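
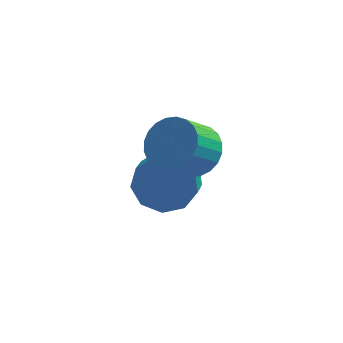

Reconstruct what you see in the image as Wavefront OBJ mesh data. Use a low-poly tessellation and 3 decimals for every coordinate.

v 0.618 -0.625 -2.752
v 0.968 -0.17 -1.885
v 0.952 -1.079 -1.401
v 0.602 -1.535 -2.268
v 0.256 -0.162 -1.894
v 0.24 -1.072 -1.41
v -0.286 -0.371 -2.304
v -0.302 -1.281 -1.821
v -0.405 -0.699 -2.924
v -0.421 -1.608 -2.441
v -0.046 -0.993 -3.464
v -0.061 -1.902 -2.98
v 0.624 -1.114 -3.67
v 0.608 -2.023 -3.186
v 1.291 -1.007 -3.447
v 1.275 -1.916 -2.963
v 1.643 -0.721 -2.898
v 1.627 -1.63 -2.414
v 1.515 -0.391 -2.281
v 1.499 -1.3 -1.798
v 1.566 -1.755 -0.291
v 1.944 -1.216 0.38
v 1.311 -1.946 1.322
v 0.934 -2.485 0.651
v 1.632 -1.035 0.31
v 0.999 -1.766 1.253
v 1.311 -0.965 0.149
v 0.678 -1.695 1.091
v 1.028 -1.014 -0.08
v 0.395 -1.744 0.863
v 0.827 -1.177 -0.34
v 0.194 -1.907 0.603
v 0.739 -1.427 -0.593
v 0.106 -2.157 0.35
v 0.777 -1.727 -0.8
v 0.144 -2.457 0.142
v 0.935 -2.032 -0.93
v 0.302 -2.762 0.013
v 1.189 -2.294 -0.962
v 0.556 -3.024 -0.02
v 1.501 -2.474 -0.893
v 0.868 -3.205 0.05
v 1.822 -2.545 -0.731
v 1.189 -3.275 0.211
v 2.105 -2.496 -0.503
v 1.472 -3.226 0.44
v 2.306 -2.333 -0.243
v 1.673 -3.063 0.7
v 2.394 -2.083 0.01
v 1.761 -2.813 0.953
v 2.356 -1.783 0.218
v 1.723 -2.513 1.16
v 2.198 -1.478 0.347
v 1.565 -2.208 1.29
f 2 1 5
f 2 5 3
f 3 5 6
f 3 6 4
f 5 1 7
f 5 7 6
f 6 7 8
f 6 8 4
f 7 1 9
f 7 9 8
f 8 9 10
f 8 10 4
f 9 1 11
f 9 11 10
f 10 11 12
f 10 12 4
f 11 1 13
f 11 13 12
f 12 13 14
f 12 14 4
f 13 1 15
f 13 15 14
f 14 15 16
f 14 16 4
f 15 1 17
f 15 17 16
f 16 17 18
f 16 18 4
f 17 1 19
f 17 19 18
f 18 19 20
f 18 20 4
f 19 1 2
f 19 2 20
f 20 2 3
f 20 3 4
f 22 21 25
f 22 25 23
f 23 25 26
f 23 26 24
f 25 21 27
f 25 27 26
f 26 27 28
f 26 28 24
f 27 21 29
f 27 29 28
f 28 29 30
f 28 30 24
f 29 21 31
f 29 31 30
f 30 31 32
f 30 32 24
f 31 21 33
f 31 33 32
f 32 33 34
f 32 34 24
f 33 21 35
f 33 35 34
f 34 35 36
f 34 36 24
f 35 21 37
f 35 37 36
f 36 37 38
f 36 38 24
f 37 21 39
f 37 39 38
f 38 39 40
f 38 40 24
f 39 21 41
f 39 41 40
f 40 41 42
f 40 42 24
f 41 21 43
f 41 43 42
f 42 43 44
f 42 44 24
f 43 21 45
f 43 45 44
f 44 45 46
f 44 46 24
f 45 21 47
f 45 47 46
f 46 47 48
f 46 48 24
f 47 21 49
f 47 49 48
f 48 49 50
f 48 50 24
f 49 21 51
f 49 51 50
f 50 51 52
f 50 52 24
f 51 21 53
f 51 53 52
f 52 53 54
f 52 54 24
f 53 21 22
f 53 22 54
f 54 22 23
f 54 23 24



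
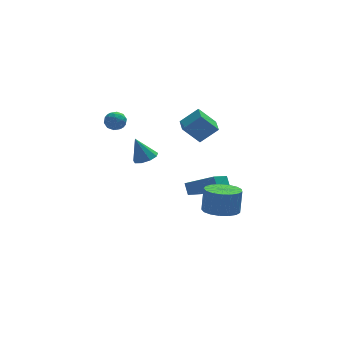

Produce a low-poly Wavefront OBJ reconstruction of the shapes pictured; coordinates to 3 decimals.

v 1.285 -4.003 -2.61
v 2.152 -3.539 -2.839
v 2.342 -3.212 -1.46
v 1.475 -3.677 -1.23
v 1.82 -3.189 -2.876
v 2.01 -2.863 -1.497
v 1.366 -3.026 -2.852
v 1.555 -2.7 -1.473
v 0.893 -3.087 -2.773
v 1.083 -2.76 -1.393
v 0.51 -3.358 -2.656
v 0.699 -3.031 -1.277
v 0.304 -3.776 -2.528
v 0.494 -3.45 -1.149
v 0.324 -4.247 -2.42
v 0.513 -3.921 -1.04
v 0.563 -4.662 -2.354
v 0.753 -4.335 -0.975
v 0.968 -4.926 -2.348
v 1.158 -4.599 -0.968
v 1.446 -4.978 -2.401
v 1.635 -4.652 -1.022
v 1.886 -4.808 -2.502
v 2.076 -4.481 -1.123
v 2.19 -4.452 -2.628
v 2.379 -4.126 -1.248
v 2.285 -3.995 -2.749
v 2.475 -3.668 -1.37
v 0.472 -2.681 1.897
v -0.444 -2.567 2.937
v 0.576 -1.687 1.88
v -0.34 -1.573 2.919
v 1.44 -2.767 2.761
v 0.524 -2.653 3.8
v 1.544 -1.773 2.743
v 0.628 -1.659 3.783
v 1.587 1.472 -4.992
v 0.619 0.541 -4.301
v 1.521 1.991 -4.386
v 0.553 1.06 -3.695
v 3.007 0.64 -4.125
v 2.039 -0.291 -3.434
v 2.941 1.159 -3.519
v 1.973 0.228 -2.828
v -2.186 -1.728 0.511
v -1.528 -1.692 0.747
v -2.674 -1.412 1.829
v -1.67 -1.262 0.591
v -2.053 -1.05 0.398
v -2.499 -1.155 0.258
v -2.798 -1.529 0.237
v -2.811 -1.995 0.344
v -2.531 -2.337 0.529
v -2.09 -2.393 0.707
v -1.693 -2.139 0.792
v -3.786 0.383 2.748
v -3.415 0.554 2.253
v -3.445 -0.594 2.667
v -3.074 -0.423 2.172
v -2.937 -0.213 2.763
v -3.148 0.39 2.813
v -3.712 -0.43 2.107
v -3.923 0.173 2.157
v -3.369 0.051 1.857
v -2.891 0.185 2.262
v -3.969 -0.225 2.658
v -3.491 -0.091 3.063
v -3.631 0.554 2.507
v -3.229 -0.594 2.413
v -3.149 -0.471 2.76
v -2.931 -0.37 2.469
v -3.474 0.458 2.836
v -3.256 0.558 2.545
v -2.975 0.108 2.845
v -3.604 -0.598 2.375
v -3.386 -0.498 2.084
v -3.929 0.33 2.451
v -3.711 0.431 2.16
v -3.885 -0.148 2.075
v -3.386 0.359 1.984
v -3.185 -0.215 1.937
v -3.56 -0.22 1.898
v -3.684 0.135 1.928
v -3.104 0.438 2.222
v -2.903 -0.136 2.175
v -2.823 -0.013 2.522
v -2.947 0.342 2.551
v -3.077 0.142 1.989
v -3.957 0.096 2.745
v -3.756 -0.478 2.698
v -3.913 -0.382 2.369
v -4.037 -0.027 2.398
v -3.675 0.175 2.983
v -3.474 -0.399 2.936
v -3.176 -0.175 2.992
v -3.3 0.18 3.022
v -3.783 -0.182 2.931
f 2 1 5
f 2 5 3
f 3 5 6
f 3 6 4
f 5 1 7
f 5 7 6
f 6 7 8
f 6 8 4
f 7 1 9
f 7 9 8
f 8 9 10
f 8 10 4
f 9 1 11
f 9 11 10
f 10 11 12
f 10 12 4
f 11 1 13
f 11 13 12
f 12 13 14
f 12 14 4
f 13 1 15
f 13 15 14
f 14 15 16
f 14 16 4
f 15 1 17
f 15 17 16
f 16 17 18
f 16 18 4
f 17 1 19
f 17 19 18
f 18 19 20
f 18 20 4
f 19 1 21
f 19 21 20
f 20 21 22
f 20 22 4
f 21 1 23
f 21 23 22
f 22 23 24
f 22 24 4
f 23 1 25
f 23 25 24
f 24 25 26
f 24 26 4
f 25 1 27
f 25 27 26
f 26 27 28
f 26 28 4
f 27 1 2
f 27 2 28
f 28 2 3
f 28 3 4
f 30 32 29
f 33 30 29
f 29 32 31
f 31 33 29
f 30 36 32
f 34 30 33
f 34 36 30
f 32 36 31
f 35 33 31
f 31 36 35
f 35 34 33
f 36 34 35
f 38 40 37
f 41 38 37
f 37 40 39
f 39 41 37
f 38 44 40
f 42 38 41
f 42 44 38
f 40 44 39
f 43 41 39
f 39 44 43
f 43 42 41
f 44 42 43
f 46 45 48
f 46 48 47
f 48 45 49
f 48 49 47
f 49 45 50
f 49 50 47
f 50 45 51
f 50 51 47
f 51 45 52
f 51 52 47
f 52 45 53
f 52 53 47
f 53 45 54
f 53 54 47
f 54 45 55
f 54 55 47
f 55 45 46
f 55 46 47
f 56 93 72
f 93 67 96
f 72 96 61
f 93 96 72
f 56 72 68
f 72 61 73
f 68 73 57
f 72 73 68
f 56 68 77
f 68 57 78
f 77 78 63
f 68 78 77
f 56 77 89
f 77 63 92
f 89 92 66
f 77 92 89
f 56 89 93
f 89 66 97
f 93 97 67
f 89 97 93
f 57 73 84
f 73 61 87
f 84 87 65
f 73 87 84
f 61 96 74
f 96 67 95
f 74 95 60
f 96 95 74
f 67 97 94
f 97 66 90
f 94 90 58
f 97 90 94
f 66 92 91
f 92 63 79
f 91 79 62
f 92 79 91
f 63 78 83
f 78 57 80
f 83 80 64
f 78 80 83
f 59 85 71
f 85 65 86
f 71 86 60
f 85 86 71
f 59 71 69
f 71 60 70
f 69 70 58
f 71 70 69
f 59 69 76
f 69 58 75
f 76 75 62
f 69 75 76
f 59 76 81
f 76 62 82
f 81 82 64
f 76 82 81
f 59 81 85
f 81 64 88
f 85 88 65
f 81 88 85
f 60 86 74
f 86 65 87
f 74 87 61
f 86 87 74
f 58 70 94
f 70 60 95
f 94 95 67
f 70 95 94
f 62 75 91
f 75 58 90
f 91 90 66
f 75 90 91
f 64 82 83
f 82 62 79
f 83 79 63
f 82 79 83
f 65 88 84
f 88 64 80
f 84 80 57
f 88 80 84



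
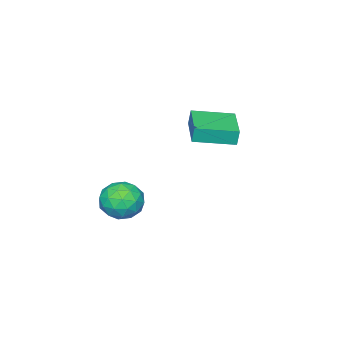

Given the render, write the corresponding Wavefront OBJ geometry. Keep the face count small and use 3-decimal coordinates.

v 0.605 -1.534 -2.961
v 1.33 -0.848 -3.457
v 1.97 -2.572 -2.403
v 2.695 -1.886 -2.899
v 2.131 -1.545 -2
v 1.288 -0.904 -2.345
v 2.012 -2.516 -3.515
v 1.169 -1.875 -3.86
v 2.199 -1.455 -3.8
v 2.273 -0.855 -2.864
v 1.027 -2.565 -2.996
v 1.101 -1.965 -2.06
v 0.848 -1.1 -3.258
v 2.452 -2.32 -2.602
v 2.121 -2.12 -2.073
v 2.547 -1.716 -2.365
v 0.823 -1.133 -2.604
v 1.249 -0.729 -2.896
v 1.72 -1.139 -2.04
v 2.051 -2.691 -2.964
v 2.477 -2.287 -3.256
v 0.753 -1.704 -3.495
v 1.179 -1.3 -3.787
v 1.58 -2.281 -3.82
v 1.785 -1.054 -3.751
v 2.587 -1.664 -3.423
v 2.186 -2.034 -3.785
v 1.69 -1.657 -3.988
v 1.828 -0.701 -3.201
v 2.63 -1.311 -2.873
v 2.299 -1.11 -2.345
v 1.803 -0.733 -2.547
v 2.339 -1.058 -3.402
v 0.67 -2.109 -2.987
v 1.472 -2.719 -2.659
v 1.497 -2.687 -3.313
v 1.001 -2.31 -3.515
v 0.713 -1.756 -2.437
v 1.515 -2.366 -2.109
v 1.61 -1.763 -1.872
v 1.114 -1.386 -2.075
v 0.961 -2.362 -2.458
v -4.818 -0.472 -0.455
v -4.884 -0.374 0.397
v -3.233 0.995 -0.5
v -3.3 1.093 0.352
v -3.42 -1.973 -0.172
v -3.487 -1.875 0.68
v -1.836 -0.506 -0.217
v -1.902 -0.408 0.635
f 1 38 17
f 38 12 41
f 17 41 6
f 38 41 17
f 1 17 13
f 17 6 18
f 13 18 2
f 17 18 13
f 1 13 22
f 13 2 23
f 22 23 8
f 13 23 22
f 1 22 34
f 22 8 37
f 34 37 11
f 22 37 34
f 1 34 38
f 34 11 42
f 38 42 12
f 34 42 38
f 2 18 29
f 18 6 32
f 29 32 10
f 18 32 29
f 6 41 19
f 41 12 40
f 19 40 5
f 41 40 19
f 12 42 39
f 42 11 35
f 39 35 3
f 42 35 39
f 11 37 36
f 37 8 24
f 36 24 7
f 37 24 36
f 8 23 28
f 23 2 25
f 28 25 9
f 23 25 28
f 4 30 16
f 30 10 31
f 16 31 5
f 30 31 16
f 4 16 14
f 16 5 15
f 14 15 3
f 16 15 14
f 4 14 21
f 14 3 20
f 21 20 7
f 14 20 21
f 4 21 26
f 21 7 27
f 26 27 9
f 21 27 26
f 4 26 30
f 26 9 33
f 30 33 10
f 26 33 30
f 5 31 19
f 31 10 32
f 19 32 6
f 31 32 19
f 3 15 39
f 15 5 40
f 39 40 12
f 15 40 39
f 7 20 36
f 20 3 35
f 36 35 11
f 20 35 36
f 9 27 28
f 27 7 24
f 28 24 8
f 27 24 28
f 10 33 29
f 33 9 25
f 29 25 2
f 33 25 29
f 44 46 43
f 47 44 43
f 43 46 45
f 45 47 43
f 44 50 46
f 48 44 47
f 48 50 44
f 46 50 45
f 49 47 45
f 45 50 49
f 49 48 47
f 50 48 49



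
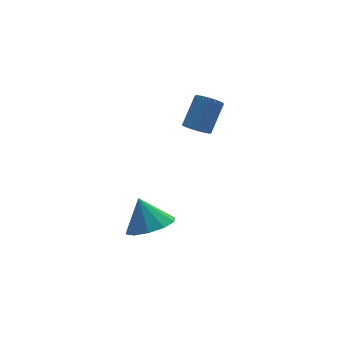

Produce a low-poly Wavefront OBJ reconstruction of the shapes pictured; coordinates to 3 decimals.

v -1.742 -4.184 -4.379
v -0.853 -3.764 -4.49
v -1.898 -3.536 -3.181
v -1.269 -3.395 -4.744
v -1.867 -3.327 -4.858
v -2.416 -3.586 -4.789
v -2.709 -4.074 -4.563
v -2.632 -4.604 -4.267
v -2.215 -4.973 -4.013
v -1.618 -5.041 -3.899
v -1.068 -4.781 -3.968
v -0.776 -4.294 -4.194
v 0.491 -3.612 -0.069
v 0.89 -3.52 -0.466
v 1.747 -2.935 0.532
v 1.349 -3.028 0.929
v 0.764 -3.319 -0.475
v 1.621 -2.735 0.523
v 0.59 -3.17 -0.414
v 1.448 -2.585 0.584
v 0.4 -3.096 -0.293
v 1.258 -2.512 0.705
v 0.225 -3.112 -0.134
v 1.083 -2.527 0.864
v 0.097 -3.215 0.037
v 0.954 -2.63 1.035
v 0.036 -3.386 0.189
v 0.894 -2.801 1.187
v 0.054 -3.596 0.297
v 0.912 -3.012 1.295
v 0.148 -3.809 0.341
v 1.006 -3.225 1.339
v 0.301 -3.989 0.315
v 1.159 -3.404 1.313
v 0.487 -4.103 0.222
v 1.345 -3.518 1.22
v 0.673 -4.132 0.079
v 1.531 -3.547 1.077
v 0.829 -4.071 -0.09
v 1.686 -3.487 0.908
v 0.925 -3.931 -0.255
v 1.783 -3.347 0.743
v 0.947 -3.736 -0.388
v 1.805 -3.152 0.61
f 2 1 4
f 2 4 3
f 4 1 5
f 4 5 3
f 5 1 6
f 5 6 3
f 6 1 7
f 6 7 3
f 7 1 8
f 7 8 3
f 8 1 9
f 8 9 3
f 9 1 10
f 9 10 3
f 10 1 11
f 10 11 3
f 11 1 12
f 11 12 3
f 12 1 2
f 12 2 3
f 14 13 17
f 14 17 15
f 15 17 18
f 15 18 16
f 17 13 19
f 17 19 18
f 18 19 20
f 18 20 16
f 19 13 21
f 19 21 20
f 20 21 22
f 20 22 16
f 21 13 23
f 21 23 22
f 22 23 24
f 22 24 16
f 23 13 25
f 23 25 24
f 24 25 26
f 24 26 16
f 25 13 27
f 25 27 26
f 26 27 28
f 26 28 16
f 27 13 29
f 27 29 28
f 28 29 30
f 28 30 16
f 29 13 31
f 29 31 30
f 30 31 32
f 30 32 16
f 31 13 33
f 31 33 32
f 32 33 34
f 32 34 16
f 33 13 35
f 33 35 34
f 34 35 36
f 34 36 16
f 35 13 37
f 35 37 36
f 36 37 38
f 36 38 16
f 37 13 39
f 37 39 38
f 38 39 40
f 38 40 16
f 39 13 41
f 39 41 40
f 40 41 42
f 40 42 16
f 41 13 43
f 41 43 42
f 42 43 44
f 42 44 16
f 43 13 14
f 43 14 44
f 44 14 15
f 44 15 16



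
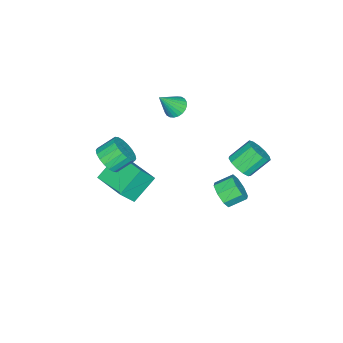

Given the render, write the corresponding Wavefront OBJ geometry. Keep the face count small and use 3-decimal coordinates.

v -2.83 1.286 -1.163
v -2.364 1.024 -0.554
v -3.205 1.732 0.392
v -3.67 1.994 -0.217
v -2.185 1.421 -0.691
v -3.026 2.128 0.255
v -2.211 1.775 -0.978
v -3.051 2.482 -0.032
v -2.433 1.974 -1.324
v -3.273 2.681 -0.378
v -2.781 1.954 -1.619
v -3.621 2.662 -0.672
v -3.144 1.723 -1.769
v -3.985 2.43 -0.822
v -3.408 1.353 -1.726
v -4.249 2.06 -0.78
v -3.488 0.962 -1.505
v -4.329 1.669 -0.559
v -3.359 0.674 -1.176
v -4.2 1.381 -0.229
v -3.062 0.58 -0.842
v -3.903 1.287 0.104
v -2.691 0.711 -0.61
v -3.532 1.418 0.336
v 2.923 -3.217 2.427
v 3.308 -3.565 3.101
v 2.681 -2.89 3.807
v 2.297 -2.543 3.133
v 3.531 -3.271 3.019
v 2.905 -2.597 3.724
v 3.635 -2.966 2.819
v 3.008 -2.292 3.525
v 3.597 -2.712 2.542
v 2.97 -2.037 3.248
v 3.426 -2.557 2.242
v 2.799 -1.883 2.948
v 3.155 -2.533 1.979
v 2.528 -1.859 2.685
v 2.839 -2.645 1.805
v 2.212 -1.97 2.51
v 2.539 -2.87 1.753
v 1.912 -2.195 2.459
v 2.315 -3.163 1.836
v 1.689 -2.489 2.541
v 2.212 -3.468 2.035
v 1.585 -2.794 2.741
v 2.25 -3.723 2.312
v 1.623 -3.048 3.018
v 2.421 -3.877 2.612
v 1.794 -3.203 3.318
v 2.692 -3.901 2.875
v 2.065 -3.227 3.581
v 3.008 -3.79 3.05
v 2.381 -3.115 3.755
v -2.665 0.36 -4.004
v -2.26 0.976 -4.407
v -2.89 1.736 -3.878
v -3.295 1.12 -3.476
v -2.777 0.77 -4.729
v -3.407 1.531 -4.2
v -3.229 0.324 -4.626
v -3.859 1.085 -4.097
v -3.35 -0.101 -4.159
v -3.98 0.66 -3.63
v -3.07 -0.256 -3.602
v -3.7 0.504 -3.073
v -2.553 -0.051 -3.28
v -3.183 0.71 -2.751
v -2.101 0.395 -3.383
v -2.731 1.156 -2.854
v -1.98 0.82 -3.85
v -2.61 1.581 -3.321
v -4.32 -3.242 0.532
v -3.95 -2.636 0.565
v -3.52 -3.798 1.788
v -4.166 -2.577 0.728
v -4.405 -2.619 0.862
v -4.631 -2.756 0.945
v -4.81 -2.966 0.965
v -4.914 -3.219 0.92
v -4.927 -3.475 0.815
v -4.848 -3.696 0.667
v -4.689 -3.847 0.498
v -4.473 -3.906 0.335
v -4.234 -3.864 0.201
v -4.008 -3.727 0.118
v -3.829 -3.517 0.098
v -3.725 -3.264 0.144
v -3.712 -3.008 0.249
v -3.791 -2.788 0.397
v -1.404 -4.274 -2.172
v -0.721 -4.721 -1.096
v -0.565 -2.451 -1.947
v 0.118 -2.897 -0.871
v -0.058 -4.763 -3.229
v 0.625 -5.209 -2.153
v 0.781 -2.939 -3.004
v 1.464 -3.386 -1.928
f 2 1 5
f 2 5 3
f 3 5 6
f 3 6 4
f 5 1 7
f 5 7 6
f 6 7 8
f 6 8 4
f 7 1 9
f 7 9 8
f 8 9 10
f 8 10 4
f 9 1 11
f 9 11 10
f 10 11 12
f 10 12 4
f 11 1 13
f 11 13 12
f 12 13 14
f 12 14 4
f 13 1 15
f 13 15 14
f 14 15 16
f 14 16 4
f 15 1 17
f 15 17 16
f 16 17 18
f 16 18 4
f 17 1 19
f 17 19 18
f 18 19 20
f 18 20 4
f 19 1 21
f 19 21 20
f 20 21 22
f 20 22 4
f 21 1 23
f 21 23 22
f 22 23 24
f 22 24 4
f 23 1 2
f 23 2 24
f 24 2 3
f 24 3 4
f 26 25 29
f 26 29 27
f 27 29 30
f 27 30 28
f 29 25 31
f 29 31 30
f 30 31 32
f 30 32 28
f 31 25 33
f 31 33 32
f 32 33 34
f 32 34 28
f 33 25 35
f 33 35 34
f 34 35 36
f 34 36 28
f 35 25 37
f 35 37 36
f 36 37 38
f 36 38 28
f 37 25 39
f 37 39 38
f 38 39 40
f 38 40 28
f 39 25 41
f 39 41 40
f 40 41 42
f 40 42 28
f 41 25 43
f 41 43 42
f 42 43 44
f 42 44 28
f 43 25 45
f 43 45 44
f 44 45 46
f 44 46 28
f 45 25 47
f 45 47 46
f 46 47 48
f 46 48 28
f 47 25 49
f 47 49 48
f 48 49 50
f 48 50 28
f 49 25 51
f 49 51 50
f 50 51 52
f 50 52 28
f 51 25 53
f 51 53 52
f 52 53 54
f 52 54 28
f 53 25 26
f 53 26 54
f 54 26 27
f 54 27 28
f 56 55 59
f 56 59 57
f 57 59 60
f 57 60 58
f 59 55 61
f 59 61 60
f 60 61 62
f 60 62 58
f 61 55 63
f 61 63 62
f 62 63 64
f 62 64 58
f 63 55 65
f 63 65 64
f 64 65 66
f 64 66 58
f 65 55 67
f 65 67 66
f 66 67 68
f 66 68 58
f 67 55 69
f 67 69 68
f 68 69 70
f 68 70 58
f 69 55 71
f 69 71 70
f 70 71 72
f 70 72 58
f 71 55 56
f 71 56 72
f 72 56 57
f 72 57 58
f 74 73 76
f 74 76 75
f 76 73 77
f 76 77 75
f 77 73 78
f 77 78 75
f 78 73 79
f 78 79 75
f 79 73 80
f 79 80 75
f 80 73 81
f 80 81 75
f 81 73 82
f 81 82 75
f 82 73 83
f 82 83 75
f 83 73 84
f 83 84 75
f 84 73 85
f 84 85 75
f 85 73 86
f 85 86 75
f 86 73 87
f 86 87 75
f 87 73 88
f 87 88 75
f 88 73 89
f 88 89 75
f 89 73 90
f 89 90 75
f 90 73 74
f 90 74 75
f 92 94 91
f 95 92 91
f 91 94 93
f 93 95 91
f 92 98 94
f 96 92 95
f 96 98 92
f 94 98 93
f 97 95 93
f 93 98 97
f 97 96 95
f 98 96 97



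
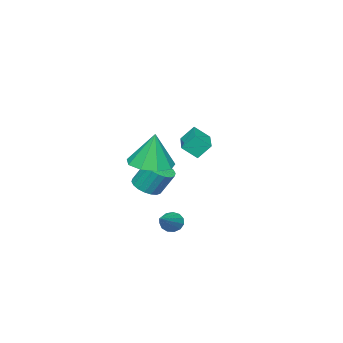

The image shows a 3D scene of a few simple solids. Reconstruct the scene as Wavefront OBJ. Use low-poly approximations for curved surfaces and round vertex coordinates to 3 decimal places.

v 3.223 -2.207 2.229
v 3.856 -1.341 2.107
v 3.217 -1.953 4.011
v 3.145 -1.141 2.077
v 2.471 -1.44 2.117
v 2.148 -2.098 2.21
v 2.329 -2.807 2.312
v 2.927 -3.236 2.375
v 3.664 -3.183 2.37
v 4.195 -2.673 2.299
v 4.27 -1.946 2.195
v 1.06 -4.138 -0.237
v 1.582 -4.59 0.104
v 1.383 -3.933 1.278
v 0.86 -3.482 0.937
v 1.771 -4.328 -0.01
v 1.572 -3.671 1.164
v 1.819 -4.029 -0.17
v 1.62 -3.372 1.004
v 1.716 -3.751 -0.343
v 1.517 -3.094 0.832
v 1.484 -3.55 -0.494
v 1.285 -2.893 0.68
v 1.168 -3.465 -0.595
v 0.969 -2.809 0.579
v 0.83 -3.514 -0.625
v 0.631 -2.857 0.549
v 0.537 -3.687 -0.578
v 0.338 -3.03 0.596
v 0.348 -3.949 -0.464
v 0.149 -3.292 0.71
v 0.3 -4.248 -0.304
v 0.101 -3.591 0.87
v 0.403 -4.526 -0.132
v 0.204 -3.869 1.043
v 0.635 -4.727 0.02
v 0.436 -4.07 1.194
v 0.951 -4.811 0.121
v 0.752 -4.155 1.295
v 1.289 -4.763 0.151
v 1.09 -4.106 1.325
v -3.271 -3.72 1.767
v -2.821 -4.323 2.41
v -1.765 -2.546 1.815
v -1.315 -3.149 2.458
v -2.865 -4.211 1.022
v -2.415 -4.814 1.665
v -1.359 -3.037 1.07
v -0.909 -3.64 1.713
v 2.65 -1.492 -1.355
v 2.952 -1.82 -1.71
v 4.29 -0.928 -0.485
v 2.928 -1.533 -1.851
v 2.816 -1.232 -1.835
v 2.651 -1.014 -1.667
v 2.487 -0.947 -1.399
v 2.374 -1.053 -1.118
v 2.348 -1.299 -0.912
v 2.419 -1.605 -0.847
v 2.563 -1.875 -0.943
v 2.735 -2.024 -1.17
v 2.88 -2.003 -1.456
f 2 1 4
f 2 4 3
f 4 1 5
f 4 5 3
f 5 1 6
f 5 6 3
f 6 1 7
f 6 7 3
f 7 1 8
f 7 8 3
f 8 1 9
f 8 9 3
f 9 1 10
f 9 10 3
f 10 1 11
f 10 11 3
f 11 1 2
f 11 2 3
f 13 12 16
f 13 16 14
f 14 16 17
f 14 17 15
f 16 12 18
f 16 18 17
f 17 18 19
f 17 19 15
f 18 12 20
f 18 20 19
f 19 20 21
f 19 21 15
f 20 12 22
f 20 22 21
f 21 22 23
f 21 23 15
f 22 12 24
f 22 24 23
f 23 24 25
f 23 25 15
f 24 12 26
f 24 26 25
f 25 26 27
f 25 27 15
f 26 12 28
f 26 28 27
f 27 28 29
f 27 29 15
f 28 12 30
f 28 30 29
f 29 30 31
f 29 31 15
f 30 12 32
f 30 32 31
f 31 32 33
f 31 33 15
f 32 12 34
f 32 34 33
f 33 34 35
f 33 35 15
f 34 12 36
f 34 36 35
f 35 36 37
f 35 37 15
f 36 12 38
f 36 38 37
f 37 38 39
f 37 39 15
f 38 12 40
f 38 40 39
f 39 40 41
f 39 41 15
f 40 12 13
f 40 13 41
f 41 13 14
f 41 14 15
f 43 45 42
f 46 43 42
f 42 45 44
f 44 46 42
f 43 49 45
f 47 43 46
f 47 49 43
f 45 49 44
f 48 46 44
f 44 49 48
f 48 47 46
f 49 47 48
f 51 50 53
f 51 53 52
f 53 50 54
f 53 54 52
f 54 50 55
f 54 55 52
f 55 50 56
f 55 56 52
f 56 50 57
f 56 57 52
f 57 50 58
f 57 58 52
f 58 50 59
f 58 59 52
f 59 50 60
f 59 60 52
f 60 50 61
f 60 61 52
f 61 50 62
f 61 62 52
f 62 50 51
f 62 51 52



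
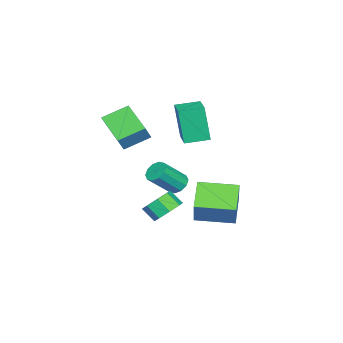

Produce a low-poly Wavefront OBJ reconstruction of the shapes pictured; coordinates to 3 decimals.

v 3.275 2.614 -2.039
v 1.856 2.224 -1.072
v 2.643 4.624 -2.155
v 1.225 4.234 -1.189
v 4.235 3.006 -0.471
v 2.817 2.616 0.495
v 3.604 5.016 -0.588
v 2.185 4.626 0.379
v 0.891 0.212 -3.262
v 1.51 -0.325 -3.741
v 1.408 -1.07 -3.037
v 0.789 -0.532 -2.558
v 1.834 0.098 -3.247
v 1.732 -0.647 -2.543
v 1.605 0.588 -2.761
v 1.503 -0.156 -2.057
v 0.958 0.859 -2.569
v 0.856 0.114 -1.865
v 0.272 0.75 -2.783
v 0.17 0.005 -2.079
v -0.052 0.327 -3.277
v -0.154 -0.418 -2.573
v 0.177 -0.164 -3.763
v 0.075 -0.908 -3.059
v 0.824 -0.434 -3.955
v 0.722 -1.179 -3.251
v -0.726 1.648 2.163
v -0.907 1.227 4.304
v 0.575 2.411 2.422
v 0.393 1.99 4.564
v -0.013 0.49 1.996
v -0.195 0.069 4.138
v 1.287 1.253 2.256
v 1.106 0.832 4.397
v -1.539 -0.283 -2.49
v -0.986 0.132 -2.651
v 0.032 -0.722 -1.35
v -0.521 -1.137 -1.19
v -1.219 0.332 -2.337
v -0.201 -0.522 -1.036
v -1.575 0.297 -2.082
v -0.556 -0.557 -0.781
v -1.916 0.04 -1.983
v -0.898 -0.814 -0.682
v -2.114 -0.34 -2.078
v -1.095 -1.194 -0.777
v -2.092 -0.698 -2.33
v -1.074 -1.552 -1.029
v -1.859 -0.898 -2.644
v -0.841 -1.752 -1.343
v -1.504 -0.863 -2.899
v -0.485 -1.717 -1.598
v -1.162 -0.606 -2.998
v -0.144 -1.46 -1.697
v -0.965 -0.226 -2.903
v 0.054 -1.08 -1.602
v -0.726 -2.434 2.723
v -0.076 -2.467 3.659
v 0.526 -0.917 1.907
v 1.176 -0.95 2.842
v 0.204 -3.57 2.038
v 0.854 -3.603 2.973
v 1.456 -2.053 1.221
v 2.106 -2.086 2.157
f 2 4 1
f 5 2 1
f 1 4 3
f 3 5 1
f 2 8 4
f 6 2 5
f 6 8 2
f 4 8 3
f 7 5 3
f 3 8 7
f 7 6 5
f 8 6 7
f 10 9 13
f 10 13 11
f 11 13 14
f 11 14 12
f 13 9 15
f 13 15 14
f 14 15 16
f 14 16 12
f 15 9 17
f 15 17 16
f 16 17 18
f 16 18 12
f 17 9 19
f 17 19 18
f 18 19 20
f 18 20 12
f 19 9 21
f 19 21 20
f 20 21 22
f 20 22 12
f 21 9 23
f 21 23 22
f 22 23 24
f 22 24 12
f 23 9 25
f 23 25 24
f 24 25 26
f 24 26 12
f 25 9 10
f 25 10 26
f 26 10 11
f 26 11 12
f 28 30 27
f 31 28 27
f 27 30 29
f 29 31 27
f 28 34 30
f 32 28 31
f 32 34 28
f 30 34 29
f 33 31 29
f 29 34 33
f 33 32 31
f 34 32 33
f 36 35 39
f 36 39 37
f 37 39 40
f 37 40 38
f 39 35 41
f 39 41 40
f 40 41 42
f 40 42 38
f 41 35 43
f 41 43 42
f 42 43 44
f 42 44 38
f 43 35 45
f 43 45 44
f 44 45 46
f 44 46 38
f 45 35 47
f 45 47 46
f 46 47 48
f 46 48 38
f 47 35 49
f 47 49 48
f 48 49 50
f 48 50 38
f 49 35 51
f 49 51 50
f 50 51 52
f 50 52 38
f 51 35 53
f 51 53 52
f 52 53 54
f 52 54 38
f 53 35 55
f 53 55 54
f 54 55 56
f 54 56 38
f 55 35 36
f 55 36 56
f 56 36 37
f 56 37 38
f 58 60 57
f 61 58 57
f 57 60 59
f 59 61 57
f 58 64 60
f 62 58 61
f 62 64 58
f 60 64 59
f 63 61 59
f 59 64 63
f 63 62 61
f 64 62 63



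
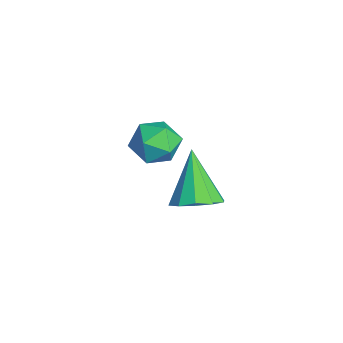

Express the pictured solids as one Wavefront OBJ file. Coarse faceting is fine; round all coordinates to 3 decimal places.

v 1.444 1.975 -0.464
v 2.164 1.786 0.094
v 0.196 2.085 1.184
v 2.132 2.356 0.032
v 1.838 2.781 -0.22
v 1.393 2.898 -0.564
v 0.967 2.662 -0.871
v 0.724 2.164 -1.022
v 0.756 1.594 -0.96
v 1.05 1.169 -0.708
v 1.495 1.052 -0.364
v 1.92 1.288 -0.057
v 1.476 0.921 3.861
v 2.184 1.363 3.54
v 2.036 -0.323 3.38
v 2.744 0.119 3.059
v 2.625 0.046 3.942
v 2.279 0.815 4.239
v 1.941 0.225 2.681
v 1.595 0.994 2.978
v 2.471 0.933 2.811
v 2.894 0.823 3.59
v 1.326 0.217 3.33
v 1.749 0.107 4.109
f 2 1 4
f 2 4 3
f 4 1 5
f 4 5 3
f 5 1 6
f 5 6 3
f 6 1 7
f 6 7 3
f 7 1 8
f 7 8 3
f 8 1 9
f 8 9 3
f 9 1 10
f 9 10 3
f 10 1 11
f 10 11 3
f 11 1 12
f 11 12 3
f 12 1 2
f 12 2 3
f 13 24 18
f 13 18 14
f 13 14 20
f 13 20 23
f 13 23 24
f 14 18 22
f 18 24 17
f 24 23 15
f 23 20 19
f 20 14 21
f 16 22 17
f 16 17 15
f 16 15 19
f 16 19 21
f 16 21 22
f 17 22 18
f 15 17 24
f 19 15 23
f 21 19 20
f 22 21 14



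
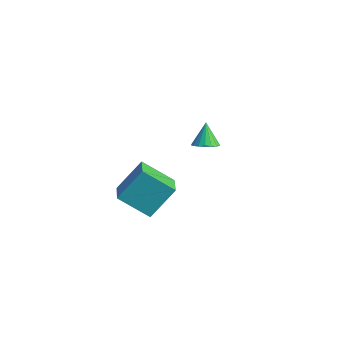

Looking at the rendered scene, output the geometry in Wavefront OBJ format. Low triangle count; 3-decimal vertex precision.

v -0.431 -2.909 1.595
v -1.743 -3.634 2.626
v -0.042 -1.7 2.941
v -1.354 -2.425 3.972
v 0.374 -3.695 2.068
v -0.938 -4.42 3.099
v 0.763 -2.486 3.414
v -0.549 -3.211 4.445
v -2.019 2.551 0.901
v -1.584 3.079 0.81
v -2.541 3.149 1.879
v -1.824 3.157 0.635
v -2.102 3.115 0.512
v -2.364 2.961 0.466
v -2.557 2.726 0.506
v -2.644 2.456 0.625
v -2.607 2.205 0.798
v -2.454 2.023 0.992
v -2.214 1.945 1.167
v -1.936 1.987 1.29
v -1.674 2.141 1.336
v -1.48 2.376 1.295
v -1.394 2.646 1.177
v -1.431 2.897 1.004
f 2 4 1
f 5 2 1
f 1 4 3
f 3 5 1
f 2 8 4
f 6 2 5
f 6 8 2
f 4 8 3
f 7 5 3
f 3 8 7
f 7 6 5
f 8 6 7
f 10 9 12
f 10 12 11
f 12 9 13
f 12 13 11
f 13 9 14
f 13 14 11
f 14 9 15
f 14 15 11
f 15 9 16
f 15 16 11
f 16 9 17
f 16 17 11
f 17 9 18
f 17 18 11
f 18 9 19
f 18 19 11
f 19 9 20
f 19 20 11
f 20 9 21
f 20 21 11
f 21 9 22
f 21 22 11
f 22 9 23
f 22 23 11
f 23 9 24
f 23 24 11
f 24 9 10
f 24 10 11



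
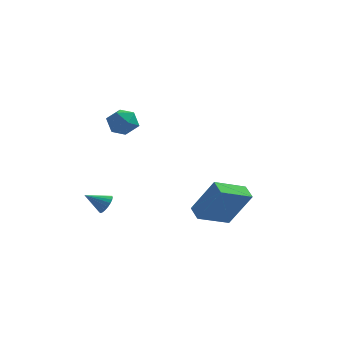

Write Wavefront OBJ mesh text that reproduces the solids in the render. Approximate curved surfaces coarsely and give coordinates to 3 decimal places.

v -2.219 -2.02 -3.427
v -1.921 -1.98 -2.967
v -3.141 -2.24 -2.813
v -1.992 -1.765 -2.996
v -2.103 -1.593 -3.1
v -2.233 -1.496 -3.261
v -2.361 -1.489 -3.45
v -2.464 -1.574 -3.636
v -2.525 -1.736 -3.785
v -2.533 -1.947 -3.873
v -2.487 -2.171 -3.883
v -2.394 -2.368 -3.815
v -2.271 -2.506 -3.68
v -2.139 -2.559 -3.501
v -2.021 -2.519 -3.309
v -1.937 -2.393 -3.138
v -1.902 -2.202 -3.017
v -3.25 3.391 -0.373
v -2.857 4.026 -0.803
v -2.043 2.694 -0.297
v -1.65 3.329 -0.727
v -1.931 3.464 0.077
v -2.677 3.894 0.03
v -2.223 2.826 -1.13
v -2.969 3.256 -1.177
v -2.222 3.677 -1.271
v -2.042 4.071 -0.526
v -2.858 2.649 -0.574
v -2.678 3.043 0.171
v 2.071 -3.164 -3.424
v 1.681 -2.488 -3.141
v 3.336 -2.155 -4.09
v 2.946 -1.479 -3.808
v 3.114 -3.301 -1.652
v 2.724 -2.625 -1.37
v 4.379 -2.292 -2.319
v 3.989 -1.616 -2.036
f 2 1 4
f 2 4 3
f 4 1 5
f 4 5 3
f 5 1 6
f 5 6 3
f 6 1 7
f 6 7 3
f 7 1 8
f 7 8 3
f 8 1 9
f 8 9 3
f 9 1 10
f 9 10 3
f 10 1 11
f 10 11 3
f 11 1 12
f 11 12 3
f 12 1 13
f 12 13 3
f 13 1 14
f 13 14 3
f 14 1 15
f 14 15 3
f 15 1 16
f 15 16 3
f 16 1 17
f 16 17 3
f 17 1 2
f 17 2 3
f 18 29 23
f 18 23 19
f 18 19 25
f 18 25 28
f 18 28 29
f 19 23 27
f 23 29 22
f 29 28 20
f 28 25 24
f 25 19 26
f 21 27 22
f 21 22 20
f 21 20 24
f 21 24 26
f 21 26 27
f 22 27 23
f 20 22 29
f 24 20 28
f 26 24 25
f 27 26 19
f 31 33 30
f 34 31 30
f 30 33 32
f 32 34 30
f 31 37 33
f 35 31 34
f 35 37 31
f 33 37 32
f 36 34 32
f 32 37 36
f 36 35 34
f 37 35 36



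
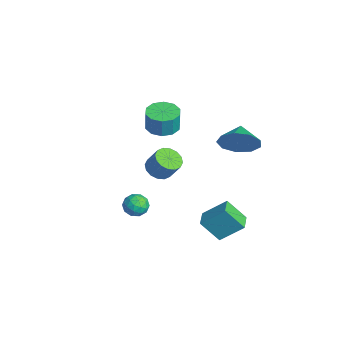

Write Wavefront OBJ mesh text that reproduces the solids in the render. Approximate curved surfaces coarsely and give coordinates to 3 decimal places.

v 1.565 -2.664 0.235
v 2.016 -2.228 -0.062
v 2.224 -3.532 -0.038
v 2.675 -3.096 -0.335
v 2.595 -3.096 0.355
v 2.188 -2.56 0.523
v 2.052 -3.2 -0.623
v 1.645 -2.664 -0.455
v 2.317 -2.56 -0.592
v 2.653 -2.495 0.012
v 1.587 -3.265 -0.112
v 1.923 -3.2 0.492
v 1.733 -2.37 0.11
v 2.507 -3.39 -0.21
v 2.46 -3.39 0.195
v 2.725 -3.134 0.02
v 1.834 -2.565 0.454
v 2.099 -2.309 0.28
v 2.439 -2.819 0.525
v 2.141 -3.451 -0.38
v 2.406 -3.195 -0.554
v 1.515 -2.626 -0.12
v 1.78 -2.37 -0.295
v 1.801 -2.941 -0.625
v 2.175 -2.309 -0.376
v 2.562 -2.819 -0.536
v 2.196 -2.88 -0.706
v 1.957 -2.565 -0.607
v 2.372 -2.271 -0.021
v 2.759 -2.781 -0.181
v 2.712 -2.781 0.224
v 2.473 -2.466 0.323
v 2.549 -2.466 -0.332
v 1.481 -2.979 0.081
v 1.868 -3.489 -0.079
v 1.767 -3.294 -0.423
v 1.528 -2.979 -0.324
v 1.678 -2.941 0.436
v 2.065 -3.451 0.276
v 2.283 -3.195 0.507
v 2.044 -2.88 0.606
v 1.691 -3.294 0.232
v -3.063 -0.098 1.5
v -2.545 -0.829 1.421
v -2.398 -0.854 2.622
v -2.917 -0.122 2.7
v -2.216 -0.381 1.391
v -2.07 -0.406 2.591
v -2.211 0.175 1.401
v -2.065 0.15 2.602
v -2.532 0.627 1.45
v -2.385 0.602 2.651
v -3.055 0.802 1.517
v -2.909 0.777 2.718
v -3.582 0.634 1.578
v -3.435 0.609 2.779
v -3.91 0.186 1.609
v -3.764 0.161 2.809
v -3.915 -0.37 1.598
v -3.769 -0.395 2.799
v -3.595 -0.822 1.549
v -3.448 -0.847 2.75
v -3.071 -0.997 1.482
v -2.925 -1.022 2.683
v -1.197 -0.836 -0.239
v -0.514 -1.083 -0.462
v -0.039 -0.671 0.537
v -0.723 -0.424 0.759
v -0.54 -0.716 -0.601
v -0.065 -0.304 0.398
v -0.742 -0.381 -0.643
v -0.267 0.031 0.355
v -1.066 -0.168 -0.578
v -0.591 0.244 0.421
v -1.425 -0.134 -0.421
v -0.951 0.278 0.578
v -1.723 -0.288 -0.216
v -1.249 0.124 0.783
v -1.881 -0.589 -0.017
v -1.406 -0.177 0.982
v -1.855 -0.956 0.122
v -1.38 -0.544 1.121
v -1.653 -1.291 0.165
v -1.178 -0.879 1.163
v -1.329 -1.504 0.099
v -0.854 -1.092 1.098
v -0.969 -1.538 -0.058
v -0.495 -1.126 0.941
v -0.671 -1.384 -0.263
v -0.197 -0.972 0.736
v 1.97 2.299 3.323
v 2.515 2.655 4.21
v 0.97 2.701 3.777
v 2.495 3.195 3.687
v 2.229 3.317 2.994
v 1.842 2.962 2.454
v 1.515 2.297 2.322
v 1.402 1.634 2.657
v 1.554 1.281 3.305
v 1.901 1.406 3.96
v 2.281 1.948 4.318
v 0.902 1.823 -3.967
v 0.471 0.947 -2.829
v 1.331 2.97 -2.921
v 0.9 2.093 -1.783
v 1.84 1.427 -3.917
v 1.409 0.55 -2.779
v 2.269 2.573 -2.871
v 1.838 1.697 -1.733
f 1 38 17
f 38 12 41
f 17 41 6
f 38 41 17
f 1 17 13
f 17 6 18
f 13 18 2
f 17 18 13
f 1 13 22
f 13 2 23
f 22 23 8
f 13 23 22
f 1 22 34
f 22 8 37
f 34 37 11
f 22 37 34
f 1 34 38
f 34 11 42
f 38 42 12
f 34 42 38
f 2 18 29
f 18 6 32
f 29 32 10
f 18 32 29
f 6 41 19
f 41 12 40
f 19 40 5
f 41 40 19
f 12 42 39
f 42 11 35
f 39 35 3
f 42 35 39
f 11 37 36
f 37 8 24
f 36 24 7
f 37 24 36
f 8 23 28
f 23 2 25
f 28 25 9
f 23 25 28
f 4 30 16
f 30 10 31
f 16 31 5
f 30 31 16
f 4 16 14
f 16 5 15
f 14 15 3
f 16 15 14
f 4 14 21
f 14 3 20
f 21 20 7
f 14 20 21
f 4 21 26
f 21 7 27
f 26 27 9
f 21 27 26
f 4 26 30
f 26 9 33
f 30 33 10
f 26 33 30
f 5 31 19
f 31 10 32
f 19 32 6
f 31 32 19
f 3 15 39
f 15 5 40
f 39 40 12
f 15 40 39
f 7 20 36
f 20 3 35
f 36 35 11
f 20 35 36
f 9 27 28
f 27 7 24
f 28 24 8
f 27 24 28
f 10 33 29
f 33 9 25
f 29 25 2
f 33 25 29
f 44 43 47
f 44 47 45
f 45 47 48
f 45 48 46
f 47 43 49
f 47 49 48
f 48 49 50
f 48 50 46
f 49 43 51
f 49 51 50
f 50 51 52
f 50 52 46
f 51 43 53
f 51 53 52
f 52 53 54
f 52 54 46
f 53 43 55
f 53 55 54
f 54 55 56
f 54 56 46
f 55 43 57
f 55 57 56
f 56 57 58
f 56 58 46
f 57 43 59
f 57 59 58
f 58 59 60
f 58 60 46
f 59 43 61
f 59 61 60
f 60 61 62
f 60 62 46
f 61 43 63
f 61 63 62
f 62 63 64
f 62 64 46
f 63 43 44
f 63 44 64
f 64 44 45
f 64 45 46
f 66 65 69
f 66 69 67
f 67 69 70
f 67 70 68
f 69 65 71
f 69 71 70
f 70 71 72
f 70 72 68
f 71 65 73
f 71 73 72
f 72 73 74
f 72 74 68
f 73 65 75
f 73 75 74
f 74 75 76
f 74 76 68
f 75 65 77
f 75 77 76
f 76 77 78
f 76 78 68
f 77 65 79
f 77 79 78
f 78 79 80
f 78 80 68
f 79 65 81
f 79 81 80
f 80 81 82
f 80 82 68
f 81 65 83
f 81 83 82
f 82 83 84
f 82 84 68
f 83 65 85
f 83 85 84
f 84 85 86
f 84 86 68
f 85 65 87
f 85 87 86
f 86 87 88
f 86 88 68
f 87 65 89
f 87 89 88
f 88 89 90
f 88 90 68
f 89 65 66
f 89 66 90
f 90 66 67
f 90 67 68
f 92 91 94
f 92 94 93
f 94 91 95
f 94 95 93
f 95 91 96
f 95 96 93
f 96 91 97
f 96 97 93
f 97 91 98
f 97 98 93
f 98 91 99
f 98 99 93
f 99 91 100
f 99 100 93
f 100 91 101
f 100 101 93
f 101 91 92
f 101 92 93
f 103 105 102
f 106 103 102
f 102 105 104
f 104 106 102
f 103 109 105
f 107 103 106
f 107 109 103
f 105 109 104
f 108 106 104
f 104 109 108
f 108 107 106
f 109 107 108



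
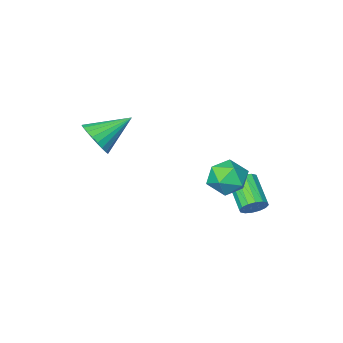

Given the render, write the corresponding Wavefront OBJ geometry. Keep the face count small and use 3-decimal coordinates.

v -2.276 4.28 -0.497
v -1.845 4.473 -0.022
v -2.172 3.053 0.852
v -2.604 2.86 0.377
v -2.151 4.604 0.076
v -2.478 3.184 0.95
v -2.49 4.648 0.02
v -2.818 3.228 0.895
v -2.772 4.594 -0.174
v -3.1 3.173 0.701
v -2.922 4.455 -0.455
v -3.249 3.035 0.42
v -2.898 4.27 -0.747
v -3.225 2.849 0.128
v -2.708 4.087 -0.972
v -3.035 2.667 -0.098
v -2.402 3.956 -1.07
v -2.729 2.536 -0.196
v -2.062 3.912 -1.015
v -2.39 2.492 -0.14
v -1.78 3.967 -0.821
v -2.108 2.546 0.054
v -1.631 4.105 -0.54
v -1.958 2.685 0.335
v -1.655 4.291 -0.248
v -1.982 2.87 0.627
v 2.409 -1.452 2.297
v 2.8 -1.935 3.08
v 0.711 -1.128 3.343
v 2.914 -1.568 3.152
v 2.951 -1.184 3.093
v 2.905 -0.841 2.913
v 2.784 -0.591 2.64
v 2.606 -0.471 2.314
v 2.397 -0.501 1.985
v 2.191 -0.676 1.704
v 2.017 -0.968 1.513
v 1.903 -1.335 1.442
v 1.866 -1.719 1.5
v 1.912 -2.062 1.68
v 2.033 -2.312 1.953
v 2.211 -2.432 2.279
v 2.42 -2.402 2.608
v 2.626 -2.227 2.889
v -1.949 4.289 1.958
v -1.219 4.93 1.646
v -0.941 3.01 1.694
v -0.211 3.651 1.382
v -0.49 3.635 2.363
v -1.113 4.425 2.526
v -1.047 3.515 0.814
v -1.67 4.305 0.977
v -0.662 4.451 0.939
v -0.317 4.525 1.896
v -1.843 3.415 1.444
v -1.498 3.489 2.401
f 2 1 5
f 2 5 3
f 3 5 6
f 3 6 4
f 5 1 7
f 5 7 6
f 6 7 8
f 6 8 4
f 7 1 9
f 7 9 8
f 8 9 10
f 8 10 4
f 9 1 11
f 9 11 10
f 10 11 12
f 10 12 4
f 11 1 13
f 11 13 12
f 12 13 14
f 12 14 4
f 13 1 15
f 13 15 14
f 14 15 16
f 14 16 4
f 15 1 17
f 15 17 16
f 16 17 18
f 16 18 4
f 17 1 19
f 17 19 18
f 18 19 20
f 18 20 4
f 19 1 21
f 19 21 20
f 20 21 22
f 20 22 4
f 21 1 23
f 21 23 22
f 22 23 24
f 22 24 4
f 23 1 25
f 23 25 24
f 24 25 26
f 24 26 4
f 25 1 2
f 25 2 26
f 26 2 3
f 26 3 4
f 28 27 30
f 28 30 29
f 30 27 31
f 30 31 29
f 31 27 32
f 31 32 29
f 32 27 33
f 32 33 29
f 33 27 34
f 33 34 29
f 34 27 35
f 34 35 29
f 35 27 36
f 35 36 29
f 36 27 37
f 36 37 29
f 37 27 38
f 37 38 29
f 38 27 39
f 38 39 29
f 39 27 40
f 39 40 29
f 40 27 41
f 40 41 29
f 41 27 42
f 41 42 29
f 42 27 43
f 42 43 29
f 43 27 44
f 43 44 29
f 44 27 28
f 44 28 29
f 45 56 50
f 45 50 46
f 45 46 52
f 45 52 55
f 45 55 56
f 46 50 54
f 50 56 49
f 56 55 47
f 55 52 51
f 52 46 53
f 48 54 49
f 48 49 47
f 48 47 51
f 48 51 53
f 48 53 54
f 49 54 50
f 47 49 56
f 51 47 55
f 53 51 52
f 54 53 46



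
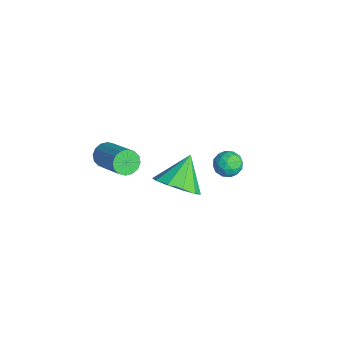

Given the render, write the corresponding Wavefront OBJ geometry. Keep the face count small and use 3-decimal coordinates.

v -0.181 0.249 0.25
v 0.321 -0.273 1.05
v -1.039 1.111 1.35
v 0.679 0.271 0.903
v 0.708 0.807 0.506
v 0.397 1.13 0.011
v -0.134 1.116 -0.392
v -0.683 0.772 -0.551
v -1.041 0.228 -0.404
v -1.07 -0.308 -0.007
v -0.759 -0.631 0.488
v -0.228 -0.618 0.892
v -3.251 4.08 -2.961
v -2.849 3.489 -2.986
v -3.951 3.571 -2.194
v -3.549 2.98 -2.219
v -3.29 3.576 -1.92
v -2.858 3.891 -2.395
v -3.942 3.169 -2.785
v -3.51 3.484 -3.26
v -3.276 2.926 -2.877
v -2.873 3.178 -2.343
v -3.927 3.882 -2.837
v -3.524 4.134 -2.303
v -2.989 3.829 -3.041
v -3.811 3.231 -2.139
v -3.659 3.581 -1.964
v -3.423 3.234 -1.978
v -2.994 4.065 -2.694
v -2.757 3.718 -2.708
v -3.017 3.769 -2.082
v -4.043 3.342 -2.472
v -3.806 2.995 -2.486
v -3.377 3.826 -3.202
v -3.141 3.479 -3.216
v -3.783 3.291 -3.098
v -3.003 3.151 -2.992
v -3.415 2.852 -2.541
v -3.646 2.963 -2.874
v -3.392 3.148 -3.152
v -2.766 3.299 -2.678
v -3.178 3 -2.227
v -3.026 3.35 -2.051
v -2.772 3.535 -2.33
v -3.018 2.968 -2.614
v -3.622 4.06 -2.953
v -4.034 3.761 -2.502
v -4.028 3.525 -2.85
v -3.774 3.71 -3.129
v -3.385 4.208 -2.639
v -3.797 3.909 -2.188
v -3.408 3.912 -2.028
v -3.154 4.097 -2.306
v -3.782 4.092 -2.566
v -1.834 -2.306 1.551
v -1.48 -2.457 1.065
v 0.168 -2.006 2.123
v -0.186 -1.854 2.609
v -1.542 -2.145 1.028
v 0.106 -1.693 2.086
v -1.682 -1.875 1.131
v -0.035 -1.424 2.19
v -1.863 -1.721 1.347
v -0.215 -1.269 2.405
v -2.036 -1.723 1.617
v -0.388 -1.272 2.676
v -2.155 -1.882 1.87
v -0.507 -1.431 2.928
v -2.188 -2.154 2.037
v -0.54 -1.703 3.095
v -2.126 -2.467 2.074
v -0.478 -2.015 3.132
v -1.985 -2.736 1.97
v -0.338 -2.285 3.029
v -1.805 -2.891 1.755
v -0.157 -2.439 2.813
v -1.632 -2.888 1.484
v 0.016 -2.437 2.543
v -1.513 -2.729 1.232
v 0.135 -2.278 2.29
f 2 1 4
f 2 4 3
f 4 1 5
f 4 5 3
f 5 1 6
f 5 6 3
f 6 1 7
f 6 7 3
f 7 1 8
f 7 8 3
f 8 1 9
f 8 9 3
f 9 1 10
f 9 10 3
f 10 1 11
f 10 11 3
f 11 1 12
f 11 12 3
f 12 1 2
f 12 2 3
f 13 50 29
f 50 24 53
f 29 53 18
f 50 53 29
f 13 29 25
f 29 18 30
f 25 30 14
f 29 30 25
f 13 25 34
f 25 14 35
f 34 35 20
f 25 35 34
f 13 34 46
f 34 20 49
f 46 49 23
f 34 49 46
f 13 46 50
f 46 23 54
f 50 54 24
f 46 54 50
f 14 30 41
f 30 18 44
f 41 44 22
f 30 44 41
f 18 53 31
f 53 24 52
f 31 52 17
f 53 52 31
f 24 54 51
f 54 23 47
f 51 47 15
f 54 47 51
f 23 49 48
f 49 20 36
f 48 36 19
f 49 36 48
f 20 35 40
f 35 14 37
f 40 37 21
f 35 37 40
f 16 42 28
f 42 22 43
f 28 43 17
f 42 43 28
f 16 28 26
f 28 17 27
f 26 27 15
f 28 27 26
f 16 26 33
f 26 15 32
f 33 32 19
f 26 32 33
f 16 33 38
f 33 19 39
f 38 39 21
f 33 39 38
f 16 38 42
f 38 21 45
f 42 45 22
f 38 45 42
f 17 43 31
f 43 22 44
f 31 44 18
f 43 44 31
f 15 27 51
f 27 17 52
f 51 52 24
f 27 52 51
f 19 32 48
f 32 15 47
f 48 47 23
f 32 47 48
f 21 39 40
f 39 19 36
f 40 36 20
f 39 36 40
f 22 45 41
f 45 21 37
f 41 37 14
f 45 37 41
f 56 55 59
f 56 59 57
f 57 59 60
f 57 60 58
f 59 55 61
f 59 61 60
f 60 61 62
f 60 62 58
f 61 55 63
f 61 63 62
f 62 63 64
f 62 64 58
f 63 55 65
f 63 65 64
f 64 65 66
f 64 66 58
f 65 55 67
f 65 67 66
f 66 67 68
f 66 68 58
f 67 55 69
f 67 69 68
f 68 69 70
f 68 70 58
f 69 55 71
f 69 71 70
f 70 71 72
f 70 72 58
f 71 55 73
f 71 73 72
f 72 73 74
f 72 74 58
f 73 55 75
f 73 75 74
f 74 75 76
f 74 76 58
f 75 55 77
f 75 77 76
f 76 77 78
f 76 78 58
f 77 55 79
f 77 79 78
f 78 79 80
f 78 80 58
f 79 55 56
f 79 56 80
f 80 56 57
f 80 57 58



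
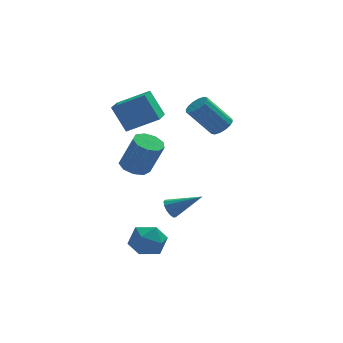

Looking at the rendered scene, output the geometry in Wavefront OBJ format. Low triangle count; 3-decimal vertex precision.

v 4.279 2.295 2.151
v 4.76 2.387 2.532
v 3.641 2.517 3.91
v 3.161 2.425 3.529
v 4.674 2.68 2.434
v 3.555 2.81 3.813
v 4.482 2.87 2.261
v 3.363 3.001 3.639
v 4.236 2.906 2.058
v 3.117 3.037 3.436
v 4.002 2.779 1.88
v 2.883 2.909 3.258
v 3.842 2.521 1.774
v 2.723 2.651 3.153
v 3.799 2.203 1.77
v 2.68 2.333 3.148
v 3.885 1.91 1.867
v 2.766 2.04 3.246
v 4.077 1.719 2.041
v 2.958 1.85 3.419
v 4.323 1.683 2.244
v 3.204 1.814 3.622
v 4.557 1.811 2.422
v 3.438 1.941 3.8
v 4.717 2.069 2.527
v 3.598 2.199 3.906
v -0.152 -0.756 -2.831
v 0.625 -0.707 -2.311
v 0.035 -2.253 -2.969
v 0.812 -2.204 -2.449
v -0.025 -2.052 -2.057
v -0.14 -1.127 -1.972
v 0.8 -1.833 -3.308
v 0.685 -0.908 -3.223
v 1.213 -1.373 -2.605
v 0.703 -1.508 -1.832
v -0.043 -1.452 -3.448
v -0.553 -1.587 -2.675
v -0.453 3.717 3.059
v 1.008 3.422 3.834
v 0.01 5.088 2.706
v 1.471 4.794 3.481
v 0.129 3.186 1.759
v 1.59 2.892 2.534
v 0.592 4.558 1.406
v 2.053 4.263 2.181
v 0.065 0.318 1.01
v 0.45 0.938 1.019
v 1.02 0.562 2.619
v 0.635 -0.058 2.61
v -0.008 1.019 1.2
v 0.562 0.643 2.801
v -0.431 0.772 1.293
v 0.138 0.396 2.894
v -0.623 0.312 1.253
v -0.053 -0.064 2.854
v -0.492 -0.144 1.099
v 0.077 -0.521 2.7
v -0.101 -0.385 0.904
v 0.469 -0.761 2.504
v 0.368 -0.296 0.757
v 0.938 -0.673 2.358
v 0.696 0.08 0.729
v 1.265 -0.297 2.33
v 0.728 0.567 0.832
v 1.298 0.191 2.433
v 1.297 -1.453 -0.787
v 1.512 -1.638 -1.223
v 2.623 -1.827 0.027
v 1.584 -1.354 -1.209
v 1.564 -1.102 -1.061
v 1.46 -0.961 -0.826
v 1.304 -0.977 -0.579
v 1.145 -1.144 -0.397
v 1.035 -1.409 -0.34
v 1.008 -1.688 -0.424
v 1.073 -1.893 -0.623
v 1.209 -1.958 -0.875
v 1.372 -1.863 -1.098
f 2 1 5
f 2 5 3
f 3 5 6
f 3 6 4
f 5 1 7
f 5 7 6
f 6 7 8
f 6 8 4
f 7 1 9
f 7 9 8
f 8 9 10
f 8 10 4
f 9 1 11
f 9 11 10
f 10 11 12
f 10 12 4
f 11 1 13
f 11 13 12
f 12 13 14
f 12 14 4
f 13 1 15
f 13 15 14
f 14 15 16
f 14 16 4
f 15 1 17
f 15 17 16
f 16 17 18
f 16 18 4
f 17 1 19
f 17 19 18
f 18 19 20
f 18 20 4
f 19 1 21
f 19 21 20
f 20 21 22
f 20 22 4
f 21 1 23
f 21 23 22
f 22 23 24
f 22 24 4
f 23 1 25
f 23 25 24
f 24 25 26
f 24 26 4
f 25 1 2
f 25 2 26
f 26 2 3
f 26 3 4
f 27 38 32
f 27 32 28
f 27 28 34
f 27 34 37
f 27 37 38
f 28 32 36
f 32 38 31
f 38 37 29
f 37 34 33
f 34 28 35
f 30 36 31
f 30 31 29
f 30 29 33
f 30 33 35
f 30 35 36
f 31 36 32
f 29 31 38
f 33 29 37
f 35 33 34
f 36 35 28
f 40 42 39
f 43 40 39
f 39 42 41
f 41 43 39
f 40 46 42
f 44 40 43
f 44 46 40
f 42 46 41
f 45 43 41
f 41 46 45
f 45 44 43
f 46 44 45
f 48 47 51
f 48 51 49
f 49 51 52
f 49 52 50
f 51 47 53
f 51 53 52
f 52 53 54
f 52 54 50
f 53 47 55
f 53 55 54
f 54 55 56
f 54 56 50
f 55 47 57
f 55 57 56
f 56 57 58
f 56 58 50
f 57 47 59
f 57 59 58
f 58 59 60
f 58 60 50
f 59 47 61
f 59 61 60
f 60 61 62
f 60 62 50
f 61 47 63
f 61 63 62
f 62 63 64
f 62 64 50
f 63 47 65
f 63 65 64
f 64 65 66
f 64 66 50
f 65 47 48
f 65 48 66
f 66 48 49
f 66 49 50
f 68 67 70
f 68 70 69
f 70 67 71
f 70 71 69
f 71 67 72
f 71 72 69
f 72 67 73
f 72 73 69
f 73 67 74
f 73 74 69
f 74 67 75
f 74 75 69
f 75 67 76
f 75 76 69
f 76 67 77
f 76 77 69
f 77 67 78
f 77 78 69
f 78 67 79
f 78 79 69
f 79 67 68
f 79 68 69



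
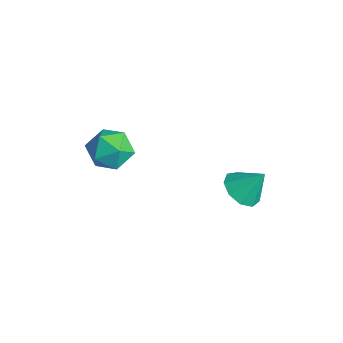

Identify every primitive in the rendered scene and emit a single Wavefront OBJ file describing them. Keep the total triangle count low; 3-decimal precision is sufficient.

v 3.271 0.461 -2.924
v 3.691 0.905 -3.391
v 3.669 1.079 -1.976
v 3.212 1.115 -3.326
v 2.761 1.018 -3.073
v 2.548 0.661 -2.75
v 2.673 0.21 -2.508
v 3.078 -0.124 -2.461
v 3.573 -0.184 -2.631
v 3.926 0.058 -2.937
v 3.973 0.488 -3.237
v 1.475 -2.927 -0.308
v 2.334 -2.958 -0.232
v 1.406 -4.302 -0.088
v 2.265 -4.333 -0.012
v 1.791 -3.943 0.594
v 1.834 -3.092 0.458
v 1.906 -4.168 -0.778
v 1.949 -3.317 -0.914
v 2.6 -3.725 -0.522
v 2.529 -3.585 0.326
v 1.211 -3.675 -0.646
v 1.14 -3.535 0.202
f 2 1 4
f 2 4 3
f 4 1 5
f 4 5 3
f 5 1 6
f 5 6 3
f 6 1 7
f 6 7 3
f 7 1 8
f 7 8 3
f 8 1 9
f 8 9 3
f 9 1 10
f 9 10 3
f 10 1 11
f 10 11 3
f 11 1 2
f 11 2 3
f 12 23 17
f 12 17 13
f 12 13 19
f 12 19 22
f 12 22 23
f 13 17 21
f 17 23 16
f 23 22 14
f 22 19 18
f 19 13 20
f 15 21 16
f 15 16 14
f 15 14 18
f 15 18 20
f 15 20 21
f 16 21 17
f 14 16 23
f 18 14 22
f 20 18 19
f 21 20 13



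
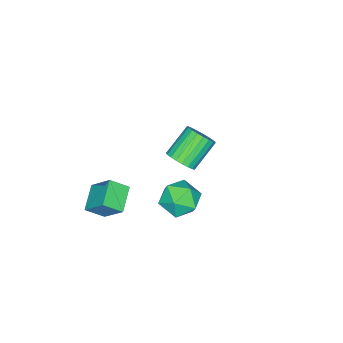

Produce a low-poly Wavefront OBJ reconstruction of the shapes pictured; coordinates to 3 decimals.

v 2.805 -4.395 -2.396
v 2.896 -3.196 -1.139
v 2.201 -3.641 -3.073
v 2.292 -2.441 -1.816
v 4.108 -3.879 -2.984
v 4.199 -2.679 -1.727
v 3.504 -3.124 -3.661
v 3.595 -1.925 -2.404
v 3.508 2.069 0.1
v 3.935 2.511 1.029
v 3.465 0.449 0.891
v 3.892 0.891 1.82
v 2.854 1.149 1.507
v 2.881 2.15 1.018
v 4.519 0.81 0.902
v 4.546 1.811 0.413
v 4.56 1.733 1.525
v 3.532 1.943 1.899
v 3.868 1.017 0.021
v 2.84 1.227 0.395
v -1.664 -2.095 -2.966
v -1.143 -2.323 -2.295
v -2.595 -2.014 -1.062
v -3.116 -1.785 -1.734
v -1.085 -1.962 -2.317
v -2.537 -1.653 -1.084
v -1.127 -1.625 -2.451
v -2.58 -1.315 -1.219
v -1.262 -1.368 -2.675
v -2.714 -1.059 -1.442
v -1.466 -1.237 -2.948
v -2.919 -0.928 -1.716
v -1.705 -1.255 -3.225
v -3.157 -0.945 -1.993
v -1.936 -1.417 -3.457
v -3.389 -1.108 -2.225
v -2.121 -1.697 -3.605
v -3.573 -1.388 -2.372
v -2.226 -2.046 -3.641
v -3.679 -1.736 -2.409
v -2.234 -2.403 -3.561
v -3.687 -2.093 -2.329
v -2.143 -2.706 -3.378
v -3.596 -2.397 -2.146
v -1.97 -2.904 -3.124
v -3.423 -2.595 -1.892
v -1.744 -2.962 -2.843
v -3.196 -2.653 -1.61
v -1.503 -2.87 -2.583
v -2.956 -2.561 -1.35
v -1.291 -2.644 -2.389
v -2.744 -2.335 -1.156
f 2 4 1
f 5 2 1
f 1 4 3
f 3 5 1
f 2 8 4
f 6 2 5
f 6 8 2
f 4 8 3
f 7 5 3
f 3 8 7
f 7 6 5
f 8 6 7
f 9 20 14
f 9 14 10
f 9 10 16
f 9 16 19
f 9 19 20
f 10 14 18
f 14 20 13
f 20 19 11
f 19 16 15
f 16 10 17
f 12 18 13
f 12 13 11
f 12 11 15
f 12 15 17
f 12 17 18
f 13 18 14
f 11 13 20
f 15 11 19
f 17 15 16
f 18 17 10
f 22 21 25
f 22 25 23
f 23 25 26
f 23 26 24
f 25 21 27
f 25 27 26
f 26 27 28
f 26 28 24
f 27 21 29
f 27 29 28
f 28 29 30
f 28 30 24
f 29 21 31
f 29 31 30
f 30 31 32
f 30 32 24
f 31 21 33
f 31 33 32
f 32 33 34
f 32 34 24
f 33 21 35
f 33 35 34
f 34 35 36
f 34 36 24
f 35 21 37
f 35 37 36
f 36 37 38
f 36 38 24
f 37 21 39
f 37 39 38
f 38 39 40
f 38 40 24
f 39 21 41
f 39 41 40
f 40 41 42
f 40 42 24
f 41 21 43
f 41 43 42
f 42 43 44
f 42 44 24
f 43 21 45
f 43 45 44
f 44 45 46
f 44 46 24
f 45 21 47
f 45 47 46
f 46 47 48
f 46 48 24
f 47 21 49
f 47 49 48
f 48 49 50
f 48 50 24
f 49 21 51
f 49 51 50
f 50 51 52
f 50 52 24
f 51 21 22
f 51 22 52
f 52 22 23
f 52 23 24



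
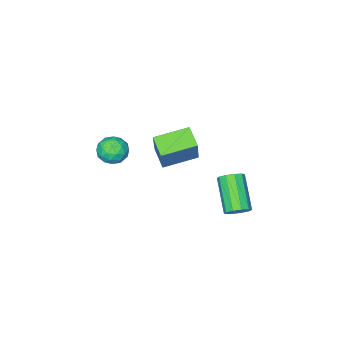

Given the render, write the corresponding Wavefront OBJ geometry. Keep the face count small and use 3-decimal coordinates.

v -4.731 -4.243 -4.369
v -3.975 -3.465 -2.618
v -4.42 -3.336 -4.907
v -3.664 -2.558 -3.156
v -3.216 -4.962 -4.704
v -2.46 -4.184 -2.953
v -2.905 -4.055 -5.242
v -2.149 -3.277 -3.491
v -2.096 1.778 -3.932
v -1.544 1.642 -3.741
v -2.252 0.405 -2.577
v -2.804 0.542 -2.768
v -1.674 1.917 -3.529
v -2.382 0.68 -2.364
v -1.965 2.138 -3.47
v -2.673 0.902 -2.306
v -2.307 2.223 -3.588
v -3.015 0.986 -2.424
v -2.568 2.137 -3.838
v -3.275 0.901 -2.673
v -2.648 1.915 -4.123
v -3.356 0.678 -2.959
v -2.518 1.64 -4.336
v -3.226 0.403 -3.171
v -2.227 1.418 -4.394
v -2.935 0.182 -3.23
v -1.885 1.334 -4.276
v -2.593 0.097 -3.112
v -1.625 1.419 -4.027
v -2.332 0.183 -2.862
v 0.907 -1.975 -1.055
v 1.194 -1.662 -0.441
v 1.386 -3.038 -0.739
v 1.673 -2.725 -0.125
v 0.935 -2.815 -0.187
v 0.638 -2.158 -0.383
v 1.942 -2.542 -0.797
v 1.645 -1.885 -0.993
v 1.833 -2.013 -0.282
v 1.211 -2.181 0.095
v 1.369 -2.519 -1.275
v 0.747 -2.687 -0.898
v 1.008 -1.726 -0.776
v 1.572 -2.974 -0.404
v 1.138 -3.027 -0.441
v 1.307 -2.844 -0.08
v 0.682 -2.017 -0.742
v 0.85 -1.833 -0.381
v 0.698 -2.51 -0.232
v 1.73 -2.867 -0.799
v 1.898 -2.683 -0.438
v 1.273 -1.856 -1.1
v 1.442 -1.673 -0.739
v 1.882 -2.19 -0.948
v 1.553 -1.748 -0.321
v 1.835 -2.372 -0.135
v 1.992 -2.264 -0.53
v 1.818 -1.879 -0.645
v 1.187 -1.847 -0.1
v 1.469 -2.471 0.086
v 1.035 -2.524 0.049
v 0.861 -2.138 -0.066
v 1.563 -2.053 -0.006
v 1.111 -2.229 -1.266
v 1.393 -2.853 -1.08
v 1.719 -2.562 -1.114
v 1.545 -2.176 -1.229
v 0.745 -2.328 -1.045
v 1.027 -2.952 -0.859
v 0.762 -2.821 -0.535
v 0.588 -2.436 -0.65
v 1.017 -2.647 -1.174
f 2 4 1
f 5 2 1
f 1 4 3
f 3 5 1
f 2 8 4
f 6 2 5
f 6 8 2
f 4 8 3
f 7 5 3
f 3 8 7
f 7 6 5
f 8 6 7
f 10 9 13
f 10 13 11
f 11 13 14
f 11 14 12
f 13 9 15
f 13 15 14
f 14 15 16
f 14 16 12
f 15 9 17
f 15 17 16
f 16 17 18
f 16 18 12
f 17 9 19
f 17 19 18
f 18 19 20
f 18 20 12
f 19 9 21
f 19 21 20
f 20 21 22
f 20 22 12
f 21 9 23
f 21 23 22
f 22 23 24
f 22 24 12
f 23 9 25
f 23 25 24
f 24 25 26
f 24 26 12
f 25 9 27
f 25 27 26
f 26 27 28
f 26 28 12
f 27 9 29
f 27 29 28
f 28 29 30
f 28 30 12
f 29 9 10
f 29 10 30
f 30 10 11
f 30 11 12
f 31 68 47
f 68 42 71
f 47 71 36
f 68 71 47
f 31 47 43
f 47 36 48
f 43 48 32
f 47 48 43
f 31 43 52
f 43 32 53
f 52 53 38
f 43 53 52
f 31 52 64
f 52 38 67
f 64 67 41
f 52 67 64
f 31 64 68
f 64 41 72
f 68 72 42
f 64 72 68
f 32 48 59
f 48 36 62
f 59 62 40
f 48 62 59
f 36 71 49
f 71 42 70
f 49 70 35
f 71 70 49
f 42 72 69
f 72 41 65
f 69 65 33
f 72 65 69
f 41 67 66
f 67 38 54
f 66 54 37
f 67 54 66
f 38 53 58
f 53 32 55
f 58 55 39
f 53 55 58
f 34 60 46
f 60 40 61
f 46 61 35
f 60 61 46
f 34 46 44
f 46 35 45
f 44 45 33
f 46 45 44
f 34 44 51
f 44 33 50
f 51 50 37
f 44 50 51
f 34 51 56
f 51 37 57
f 56 57 39
f 51 57 56
f 34 56 60
f 56 39 63
f 60 63 40
f 56 63 60
f 35 61 49
f 61 40 62
f 49 62 36
f 61 62 49
f 33 45 69
f 45 35 70
f 69 70 42
f 45 70 69
f 37 50 66
f 50 33 65
f 66 65 41
f 50 65 66
f 39 57 58
f 57 37 54
f 58 54 38
f 57 54 58
f 40 63 59
f 63 39 55
f 59 55 32
f 63 55 59



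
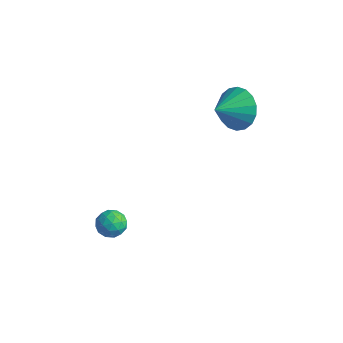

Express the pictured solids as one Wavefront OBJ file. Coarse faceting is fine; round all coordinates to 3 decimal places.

v 1.053 -3.008 -1.986
v 1.548 -3.454 -2.137
v 0.292 -3.746 -2.303
v 0.787 -4.192 -2.454
v 0.663 -4.027 -1.803
v 1.133 -3.571 -1.607
v 0.707 -3.629 -2.833
v 1.177 -3.173 -2.637
v 1.334 -3.838 -2.661
v 1.307 -4.084 -2.024
v 0.533 -3.116 -2.416
v 0.506 -3.362 -1.779
v 1.367 -3.167 -2.033
v 0.473 -4.033 -2.407
v 0.4 -3.937 -2.024
v 0.691 -4.199 -2.113
v 1.123 -3.235 -1.722
v 1.414 -3.498 -1.81
v 0.894 -3.834 -1.614
v 0.426 -3.702 -2.63
v 0.717 -3.965 -2.718
v 1.149 -3.001 -2.327
v 1.44 -3.263 -2.416
v 0.946 -3.366 -2.826
v 1.533 -3.654 -2.43
v 1.086 -4.087 -2.617
v 1.038 -3.756 -2.84
v 1.315 -3.489 -2.724
v 1.517 -3.799 -2.056
v 1.07 -4.232 -2.242
v 0.996 -4.135 -1.859
v 1.273 -3.868 -1.744
v 1.391 -4.024 -2.364
v 0.77 -2.968 -2.198
v 0.323 -3.401 -2.384
v 0.567 -3.332 -2.696
v 0.844 -3.065 -2.581
v 0.754 -3.113 -1.823
v 0.307 -3.546 -2.01
v 0.525 -3.711 -1.716
v 0.802 -3.444 -1.6
v 0.449 -3.176 -2.076
v 2.767 1.644 2.859
v 3.191 1.166 2.052
v 2.633 0.476 3.481
v 3.554 1.264 2.314
v 3.761 1.438 2.685
v 3.77 1.652 3.09
v 3.582 1.865 3.449
v 3.231 2.034 3.691
v 2.789 2.126 3.769
v 2.342 2.122 3.667
v 1.98 2.024 3.404
v 1.773 1.85 3.034
v 1.763 1.636 2.629
v 1.952 1.423 2.269
v 2.302 1.254 2.027
v 2.744 1.162 1.949
f 1 38 17
f 38 12 41
f 17 41 6
f 38 41 17
f 1 17 13
f 17 6 18
f 13 18 2
f 17 18 13
f 1 13 22
f 13 2 23
f 22 23 8
f 13 23 22
f 1 22 34
f 22 8 37
f 34 37 11
f 22 37 34
f 1 34 38
f 34 11 42
f 38 42 12
f 34 42 38
f 2 18 29
f 18 6 32
f 29 32 10
f 18 32 29
f 6 41 19
f 41 12 40
f 19 40 5
f 41 40 19
f 12 42 39
f 42 11 35
f 39 35 3
f 42 35 39
f 11 37 36
f 37 8 24
f 36 24 7
f 37 24 36
f 8 23 28
f 23 2 25
f 28 25 9
f 23 25 28
f 4 30 16
f 30 10 31
f 16 31 5
f 30 31 16
f 4 16 14
f 16 5 15
f 14 15 3
f 16 15 14
f 4 14 21
f 14 3 20
f 21 20 7
f 14 20 21
f 4 21 26
f 21 7 27
f 26 27 9
f 21 27 26
f 4 26 30
f 26 9 33
f 30 33 10
f 26 33 30
f 5 31 19
f 31 10 32
f 19 32 6
f 31 32 19
f 3 15 39
f 15 5 40
f 39 40 12
f 15 40 39
f 7 20 36
f 20 3 35
f 36 35 11
f 20 35 36
f 9 27 28
f 27 7 24
f 28 24 8
f 27 24 28
f 10 33 29
f 33 9 25
f 29 25 2
f 33 25 29
f 44 43 46
f 44 46 45
f 46 43 47
f 46 47 45
f 47 43 48
f 47 48 45
f 48 43 49
f 48 49 45
f 49 43 50
f 49 50 45
f 50 43 51
f 50 51 45
f 51 43 52
f 51 52 45
f 52 43 53
f 52 53 45
f 53 43 54
f 53 54 45
f 54 43 55
f 54 55 45
f 55 43 56
f 55 56 45
f 56 43 57
f 56 57 45
f 57 43 58
f 57 58 45
f 58 43 44
f 58 44 45



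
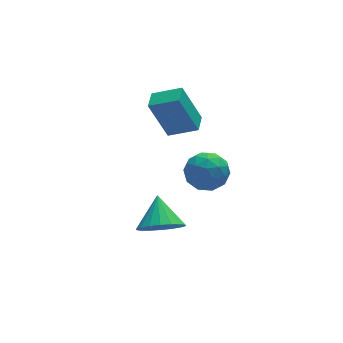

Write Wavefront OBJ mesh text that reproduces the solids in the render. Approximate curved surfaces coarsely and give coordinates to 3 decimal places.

v -0.083 -3.185 -1.995
v 0.507 -2.799 -2.616
v 0.163 -2.095 -1.085
v 0.139 -2.629 -2.72
v -0.273 -2.57 -2.68
v -0.648 -2.632 -2.504
v -0.91 -2.804 -2.227
v -1.009 -3.051 -1.904
v -0.924 -3.324 -1.599
v -0.673 -3.57 -1.373
v -0.305 -3.74 -1.269
v 0.107 -3.799 -1.309
v 0.482 -3.737 -1.485
v 0.744 -3.566 -1.762
v 0.843 -3.319 -2.085
v 0.758 -3.045 -2.39
v 1.883 1.525 -0.998
v 1.177 1.831 0.783
v 2.308 2.306 -0.964
v 1.602 2.612 0.817
v 2.938 0.928 -0.477
v 2.232 1.234 1.304
v 3.363 1.709 -0.443
v 2.657 2.015 1.338
v 3.26 0.794 -3.231
v 3.802 0.746 -2.43
v 2.278 -0.266 -2.63
v 2.82 -0.314 -1.829
v 2.313 0.487 -2.023
v 2.92 1.142 -2.394
v 3.16 -0.662 -2.666
v 3.767 -0.007 -3.037
v 3.74 -0.154 -2.081
v 3.216 0.556 -1.684
v 2.864 -0.076 -3.376
v 2.34 0.634 -2.979
v 3.617 0.863 -2.883
v 2.463 -0.383 -2.177
v 2.165 0.088 -2.291
v 2.483 0.059 -1.82
v 3.099 1.096 -2.862
v 3.417 1.068 -2.392
v 2.542 0.915 -2.152
v 2.663 -0.588 -2.668
v 2.981 -0.616 -2.198
v 3.597 0.421 -3.24
v 3.915 0.392 -2.769
v 3.538 -0.435 -2.908
v 3.899 0.306 -2.208
v 3.322 -0.317 -1.854
v 3.522 -0.522 -2.346
v 3.879 -0.137 -2.564
v 3.592 0.723 -1.974
v 3.014 0.1 -1.621
v 2.716 0.571 -1.735
v 3.073 0.956 -1.953
v 3.555 0.194 -1.769
v 3.066 0.38 -3.439
v 2.488 -0.243 -3.086
v 3.007 -0.476 -3.107
v 3.364 -0.091 -3.325
v 2.758 0.797 -3.206
v 2.181 0.174 -2.852
v 2.201 0.617 -2.496
v 2.558 1.002 -2.714
v 2.525 0.286 -3.291
f 2 1 4
f 2 4 3
f 4 1 5
f 4 5 3
f 5 1 6
f 5 6 3
f 6 1 7
f 6 7 3
f 7 1 8
f 7 8 3
f 8 1 9
f 8 9 3
f 9 1 10
f 9 10 3
f 10 1 11
f 10 11 3
f 11 1 12
f 11 12 3
f 12 1 13
f 12 13 3
f 13 1 14
f 13 14 3
f 14 1 15
f 14 15 3
f 15 1 16
f 15 16 3
f 16 1 2
f 16 2 3
f 18 20 17
f 21 18 17
f 17 20 19
f 19 21 17
f 18 24 20
f 22 18 21
f 22 24 18
f 20 24 19
f 23 21 19
f 19 24 23
f 23 22 21
f 24 22 23
f 25 62 41
f 62 36 65
f 41 65 30
f 62 65 41
f 25 41 37
f 41 30 42
f 37 42 26
f 41 42 37
f 25 37 46
f 37 26 47
f 46 47 32
f 37 47 46
f 25 46 58
f 46 32 61
f 58 61 35
f 46 61 58
f 25 58 62
f 58 35 66
f 62 66 36
f 58 66 62
f 26 42 53
f 42 30 56
f 53 56 34
f 42 56 53
f 30 65 43
f 65 36 64
f 43 64 29
f 65 64 43
f 36 66 63
f 66 35 59
f 63 59 27
f 66 59 63
f 35 61 60
f 61 32 48
f 60 48 31
f 61 48 60
f 32 47 52
f 47 26 49
f 52 49 33
f 47 49 52
f 28 54 40
f 54 34 55
f 40 55 29
f 54 55 40
f 28 40 38
f 40 29 39
f 38 39 27
f 40 39 38
f 28 38 45
f 38 27 44
f 45 44 31
f 38 44 45
f 28 45 50
f 45 31 51
f 50 51 33
f 45 51 50
f 28 50 54
f 50 33 57
f 54 57 34
f 50 57 54
f 29 55 43
f 55 34 56
f 43 56 30
f 55 56 43
f 27 39 63
f 39 29 64
f 63 64 36
f 39 64 63
f 31 44 60
f 44 27 59
f 60 59 35
f 44 59 60
f 33 51 52
f 51 31 48
f 52 48 32
f 51 48 52
f 34 57 53
f 57 33 49
f 53 49 26
f 57 49 53



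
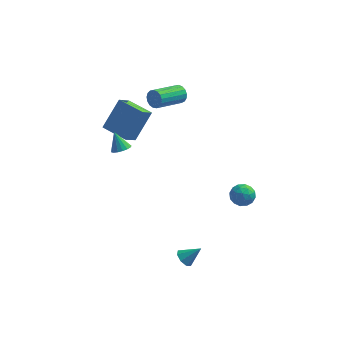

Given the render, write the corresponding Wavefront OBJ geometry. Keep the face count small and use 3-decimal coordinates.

v -1.219 3.849 2.882
v -0.907 3.77 3.328
v -1.99 2.532 3.865
v -2.301 2.611 3.418
v -1.08 3.954 3.403
v -2.163 2.716 3.94
v -1.285 4.114 3.359
v -2.367 2.876 3.896
v -1.474 4.213 3.206
v -2.557 2.975 3.742
v -1.605 4.229 2.978
v -2.688 2.99 3.515
v -1.647 4.157 2.728
v -2.73 2.919 3.265
v -1.592 4.016 2.513
v -2.674 2.778 3.05
v -1.45 3.836 2.383
v -2.533 2.598 2.92
v -1.256 3.659 2.367
v -2.339 2.421 2.904
v -1.053 3.525 2.469
v -2.136 2.287 3.005
v -0.888 3.466 2.665
v -1.971 2.228 3.202
v -0.799 3.495 2.911
v -1.882 2.257 3.448
v -0.806 3.604 3.15
v -1.888 2.366 3.687
v 2.001 -0.261 -0.449
v 2.556 0.087 -0.644
v 2.484 -1.207 -0.756
v 3.039 -0.859 -0.951
v 2.883 -0.908 -0.288
v 2.584 -0.323 -0.098
v 2.456 -0.797 -1.302
v 2.157 -0.212 -1.112
v 2.837 -0.245 -1.172
v 3.101 -0.313 -0.545
v 1.939 -0.807 -0.855
v 2.203 -0.875 -0.228
v 2.236 -0.004 -0.52
v 2.804 -1.116 -0.88
v 2.712 -1.145 -0.491
v 3.039 -0.94 -0.605
v 2.252 -0.245 -0.198
v 2.579 -0.041 -0.313
v 2.771 -0.625 -0.104
v 2.461 -1.079 -1.087
v 2.788 -0.875 -1.202
v 2.001 -0.18 -0.795
v 2.328 0.025 -0.909
v 2.269 -0.495 -1.296
v 2.728 0.005 -0.944
v 3.012 -0.551 -1.125
v 2.669 -0.514 -1.331
v 2.493 -0.17 -1.219
v 2.883 -0.035 -0.576
v 3.167 -0.591 -0.756
v 3.075 -0.62 -0.366
v 2.899 -0.276 -0.255
v 3.048 -0.23 -0.886
v 1.873 -0.529 -0.644
v 2.157 -1.085 -0.824
v 2.141 -0.844 -1.145
v 1.965 -0.5 -1.034
v 2.028 -0.569 -0.275
v 2.312 -1.125 -0.456
v 2.547 -0.95 -0.181
v 2.371 -0.606 -0.069
v 1.992 -0.89 -0.514
v -0.039 -2.791 -3.988
v 0.294 -2.641 -4.386
v 0.759 -2.609 -3.252
v 0.08 -2.323 -4.231
v -0.204 -2.279 -3.934
v -0.391 -2.535 -3.669
v -0.372 -2.94 -3.59
v -0.157 -3.258 -3.745
v 0.127 -3.302 -4.042
v 0.314 -3.046 -4.307
v -5.075 3.271 0.196
v -4.365 4.231 1.674
v -4.692 3.979 -0.447
v -3.983 4.938 1.031
v -3.757 2.462 0.089
v -3.048 3.421 1.567
v -3.375 3.169 -0.554
v -2.665 4.129 0.924
v -3.587 0.217 1.463
v -3.232 -0.06 1.744
v -3.993 0.623 2.377
v -3.115 0.16 1.698
v -3.106 0.393 1.598
v -3.207 0.586 1.468
v -3.395 0.694 1.336
v -3.627 0.693 1.233
v -3.849 0.583 1.183
v -4.012 0.388 1.197
v -4.077 0.155 1.272
v -4.03 -0.064 1.391
v -3.881 -0.219 1.526
v -3.665 -0.274 1.646
v -3.431 -0.217 1.725
f 2 1 5
f 2 5 3
f 3 5 6
f 3 6 4
f 5 1 7
f 5 7 6
f 6 7 8
f 6 8 4
f 7 1 9
f 7 9 8
f 8 9 10
f 8 10 4
f 9 1 11
f 9 11 10
f 10 11 12
f 10 12 4
f 11 1 13
f 11 13 12
f 12 13 14
f 12 14 4
f 13 1 15
f 13 15 14
f 14 15 16
f 14 16 4
f 15 1 17
f 15 17 16
f 16 17 18
f 16 18 4
f 17 1 19
f 17 19 18
f 18 19 20
f 18 20 4
f 19 1 21
f 19 21 20
f 20 21 22
f 20 22 4
f 21 1 23
f 21 23 22
f 22 23 24
f 22 24 4
f 23 1 25
f 23 25 24
f 24 25 26
f 24 26 4
f 25 1 27
f 25 27 26
f 26 27 28
f 26 28 4
f 27 1 2
f 27 2 28
f 28 2 3
f 28 3 4
f 29 66 45
f 66 40 69
f 45 69 34
f 66 69 45
f 29 45 41
f 45 34 46
f 41 46 30
f 45 46 41
f 29 41 50
f 41 30 51
f 50 51 36
f 41 51 50
f 29 50 62
f 50 36 65
f 62 65 39
f 50 65 62
f 29 62 66
f 62 39 70
f 66 70 40
f 62 70 66
f 30 46 57
f 46 34 60
f 57 60 38
f 46 60 57
f 34 69 47
f 69 40 68
f 47 68 33
f 69 68 47
f 40 70 67
f 70 39 63
f 67 63 31
f 70 63 67
f 39 65 64
f 65 36 52
f 64 52 35
f 65 52 64
f 36 51 56
f 51 30 53
f 56 53 37
f 51 53 56
f 32 58 44
f 58 38 59
f 44 59 33
f 58 59 44
f 32 44 42
f 44 33 43
f 42 43 31
f 44 43 42
f 32 42 49
f 42 31 48
f 49 48 35
f 42 48 49
f 32 49 54
f 49 35 55
f 54 55 37
f 49 55 54
f 32 54 58
f 54 37 61
f 58 61 38
f 54 61 58
f 33 59 47
f 59 38 60
f 47 60 34
f 59 60 47
f 31 43 67
f 43 33 68
f 67 68 40
f 43 68 67
f 35 48 64
f 48 31 63
f 64 63 39
f 48 63 64
f 37 55 56
f 55 35 52
f 56 52 36
f 55 52 56
f 38 61 57
f 61 37 53
f 57 53 30
f 61 53 57
f 72 71 74
f 72 74 73
f 74 71 75
f 74 75 73
f 75 71 76
f 75 76 73
f 76 71 77
f 76 77 73
f 77 71 78
f 77 78 73
f 78 71 79
f 78 79 73
f 79 71 80
f 79 80 73
f 80 71 72
f 80 72 73
f 82 84 81
f 85 82 81
f 81 84 83
f 83 85 81
f 82 88 84
f 86 82 85
f 86 88 82
f 84 88 83
f 87 85 83
f 83 88 87
f 87 86 85
f 88 86 87
f 90 89 92
f 90 92 91
f 92 89 93
f 92 93 91
f 93 89 94
f 93 94 91
f 94 89 95
f 94 95 91
f 95 89 96
f 95 96 91
f 96 89 97
f 96 97 91
f 97 89 98
f 97 98 91
f 98 89 99
f 98 99 91
f 99 89 100
f 99 100 91
f 100 89 101
f 100 101 91
f 101 89 102
f 101 102 91
f 102 89 103
f 102 103 91
f 103 89 90
f 103 90 91

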